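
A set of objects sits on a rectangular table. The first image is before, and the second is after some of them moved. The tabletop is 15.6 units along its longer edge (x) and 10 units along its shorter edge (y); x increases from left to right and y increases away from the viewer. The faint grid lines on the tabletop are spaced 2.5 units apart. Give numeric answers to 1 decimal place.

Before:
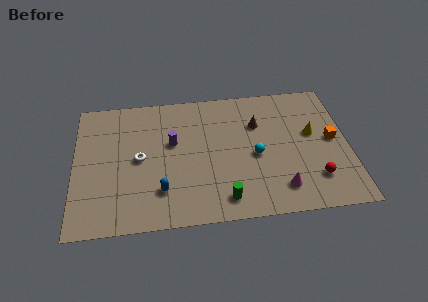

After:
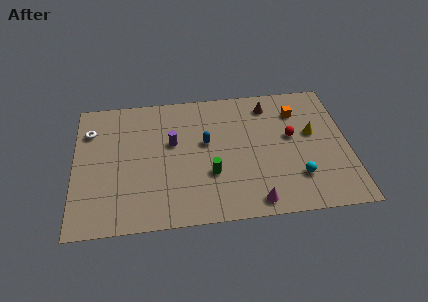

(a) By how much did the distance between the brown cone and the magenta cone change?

+2.2

The distance was about 5.1 in the first image and 7.3 in the second, so they moved 2.2 units further apart.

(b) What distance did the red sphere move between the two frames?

3.5

The red sphere was near (13.6, 2.4) before and (12.4, 5.7) after, so it travelled √(1.2² + 3.3²) ≈ 3.5 units.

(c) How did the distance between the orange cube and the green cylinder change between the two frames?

-0.7

The distance was about 7.3 in the first image and 6.6 in the second, so they moved 0.7 units closer together.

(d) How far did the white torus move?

3.7

The white torus was near (3.7, 5.0) before and (0.9, 7.4) after, so it travelled √(2.8² + 2.4²) ≈ 3.7 units.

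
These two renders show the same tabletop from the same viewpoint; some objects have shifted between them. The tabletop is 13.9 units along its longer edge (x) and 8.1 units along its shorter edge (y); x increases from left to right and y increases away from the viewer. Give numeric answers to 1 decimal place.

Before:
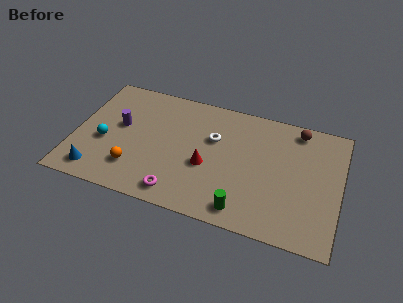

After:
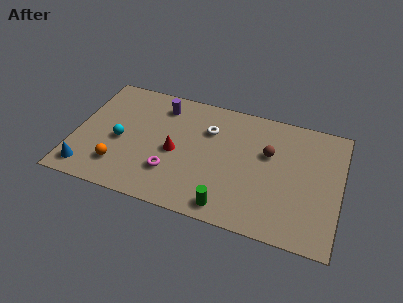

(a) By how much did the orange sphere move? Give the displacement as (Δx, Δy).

(-0.8, -0.1)

The orange sphere was at about (3.3, 2.0) and moved to about (2.5, 1.9).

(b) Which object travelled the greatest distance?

the purple cylinder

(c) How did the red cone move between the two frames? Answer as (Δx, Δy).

(-1.7, 0.4)

The red cone started near (7.0, 3.3) and ended near (5.3, 3.7).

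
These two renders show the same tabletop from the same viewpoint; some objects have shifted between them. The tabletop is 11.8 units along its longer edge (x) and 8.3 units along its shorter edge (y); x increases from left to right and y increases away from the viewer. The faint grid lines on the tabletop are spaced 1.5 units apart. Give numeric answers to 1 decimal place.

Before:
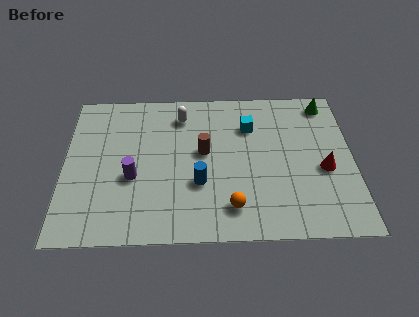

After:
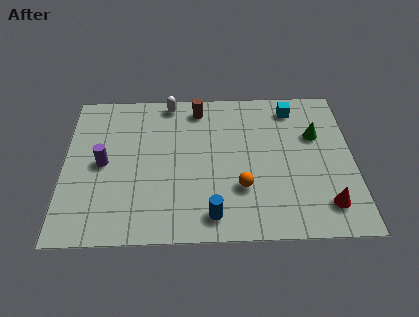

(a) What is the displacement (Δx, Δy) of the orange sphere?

(0.4, 1.0)

From the two frames, the orange sphere sits at roughly (6.8, 1.6) before and (7.2, 2.6) after.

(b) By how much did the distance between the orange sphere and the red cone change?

-0.7

Before: roughly 4.2 units apart; after: 3.5. That's 0.7 units closer together.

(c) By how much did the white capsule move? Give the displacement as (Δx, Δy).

(-0.5, 0.8)

From the two frames, the white capsule sits at roughly (4.8, 6.7) before and (4.3, 7.5) after.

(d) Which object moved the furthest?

the brown cylinder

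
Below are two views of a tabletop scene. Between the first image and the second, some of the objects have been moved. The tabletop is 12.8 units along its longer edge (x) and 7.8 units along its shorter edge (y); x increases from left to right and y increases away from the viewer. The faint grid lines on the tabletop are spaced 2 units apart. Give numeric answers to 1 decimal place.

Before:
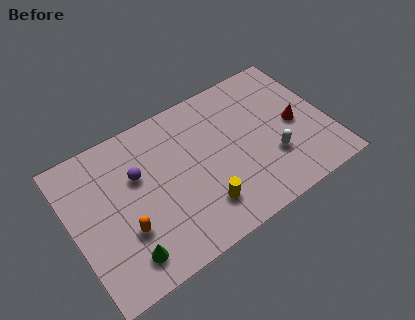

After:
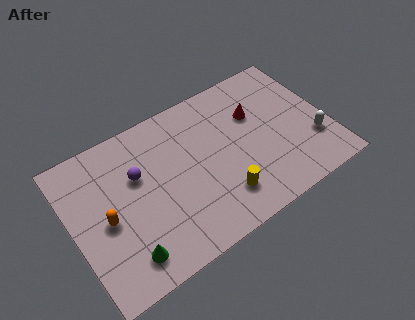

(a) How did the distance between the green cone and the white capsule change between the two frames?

+2.1

They were about 7.7 units apart before and 9.8 after — 2.1 units further apart.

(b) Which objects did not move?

the green cone and the purple sphere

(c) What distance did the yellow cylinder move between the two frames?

1.0

The yellow cylinder was near (6.1, 1.8) before and (7.1, 1.8) after, so it travelled √(1.0² + 0.0²) ≈ 1.0 units.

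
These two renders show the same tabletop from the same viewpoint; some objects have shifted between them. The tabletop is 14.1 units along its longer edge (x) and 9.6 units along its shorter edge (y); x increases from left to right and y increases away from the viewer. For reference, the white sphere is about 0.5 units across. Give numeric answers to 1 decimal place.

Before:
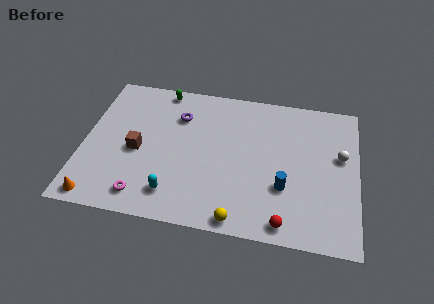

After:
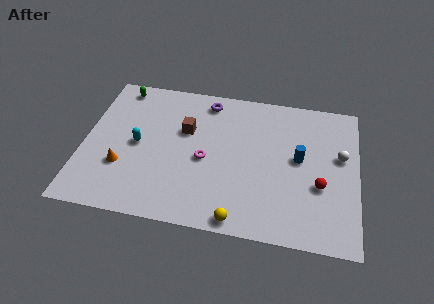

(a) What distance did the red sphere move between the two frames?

3.1

From (10.5, 1.0) to (12.2, 3.6), the red sphere covered √(1.7² + 2.6²) ≈ 3.1 units.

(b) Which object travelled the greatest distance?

the magenta torus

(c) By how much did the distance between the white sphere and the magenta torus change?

-3.8

The distance was about 10.8 in the first image and 7.0 in the second, so they moved 3.8 units closer together.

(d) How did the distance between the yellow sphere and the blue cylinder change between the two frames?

+2.0

They were about 3.3 units apart before and 5.3 after — 2.0 units further apart.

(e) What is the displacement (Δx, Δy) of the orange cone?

(1.1, 2.2)

The orange cone was at about (1.0, 0.9) and moved to about (2.1, 3.1).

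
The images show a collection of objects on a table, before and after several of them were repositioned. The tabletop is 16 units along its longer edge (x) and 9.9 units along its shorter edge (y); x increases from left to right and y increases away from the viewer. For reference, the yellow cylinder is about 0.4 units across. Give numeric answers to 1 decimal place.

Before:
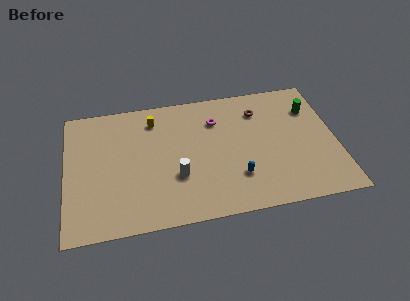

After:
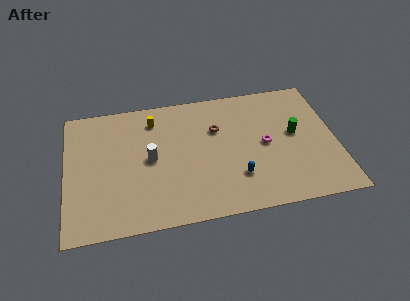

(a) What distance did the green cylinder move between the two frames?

2.1

The green cylinder was near (14.7, 7.2) before and (13.6, 5.4) after, so it travelled √(1.1² + 1.8²) ≈ 2.1 units.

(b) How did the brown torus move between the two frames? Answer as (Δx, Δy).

(-2.6, -1.0)

The brown torus started near (11.6, 7.6) and ended near (9.0, 6.6).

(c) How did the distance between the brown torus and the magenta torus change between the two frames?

+0.7

Before: roughly 2.6 units apart; after: 3.3. That's 0.7 units further apart.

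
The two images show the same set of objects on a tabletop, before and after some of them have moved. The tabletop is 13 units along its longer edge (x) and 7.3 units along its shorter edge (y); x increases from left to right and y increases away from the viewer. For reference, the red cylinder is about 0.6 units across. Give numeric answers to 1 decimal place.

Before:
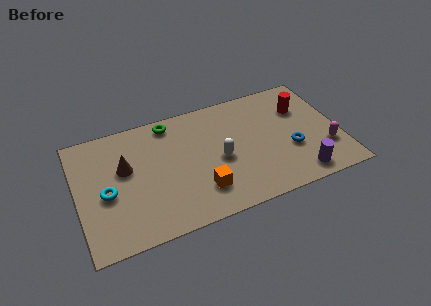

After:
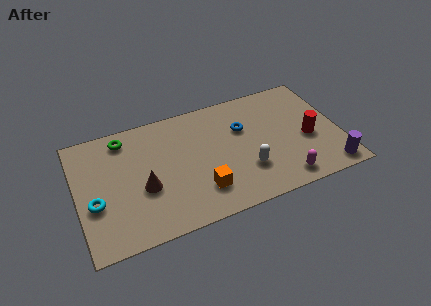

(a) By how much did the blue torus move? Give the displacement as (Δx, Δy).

(-2.2, 2.1)

From the two frames, the blue torus sits at roughly (10.5, 2.7) before and (8.3, 4.8) after.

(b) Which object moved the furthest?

the blue torus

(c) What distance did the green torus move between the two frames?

2.3

From (4.8, 6.4) to (2.5, 6.2), the green torus covered √(2.3² + 0.2²) ≈ 2.3 units.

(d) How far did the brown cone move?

1.7

The brown cone was near (2.4, 4.4) before and (3.2, 2.9) after, so it travelled √(0.8² + 1.5²) ≈ 1.7 units.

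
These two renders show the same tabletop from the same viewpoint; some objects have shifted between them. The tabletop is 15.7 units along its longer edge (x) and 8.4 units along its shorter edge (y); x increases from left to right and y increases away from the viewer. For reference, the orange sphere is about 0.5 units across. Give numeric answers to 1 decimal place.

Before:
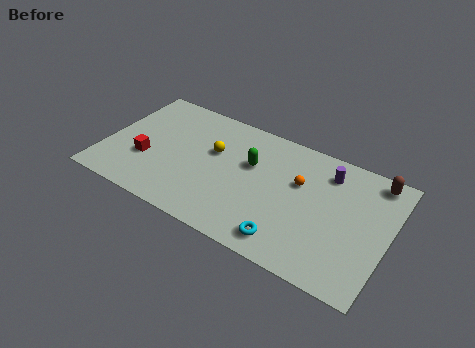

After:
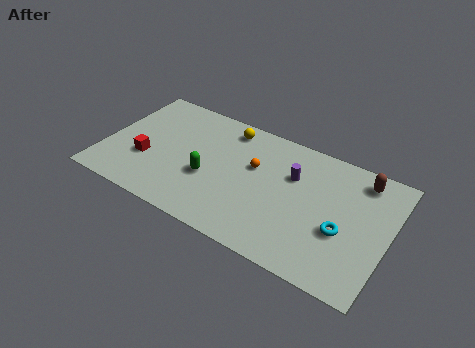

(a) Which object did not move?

the red cube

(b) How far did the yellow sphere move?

2.1

The yellow sphere was near (5.9, 5.2) before and (6.4, 7.2) after, so it travelled √(0.5² + 2.0²) ≈ 2.1 units.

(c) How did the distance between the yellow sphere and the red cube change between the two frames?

+1.7

They were about 4.1 units apart before and 5.8 after — 1.7 units further apart.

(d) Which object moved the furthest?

the cyan torus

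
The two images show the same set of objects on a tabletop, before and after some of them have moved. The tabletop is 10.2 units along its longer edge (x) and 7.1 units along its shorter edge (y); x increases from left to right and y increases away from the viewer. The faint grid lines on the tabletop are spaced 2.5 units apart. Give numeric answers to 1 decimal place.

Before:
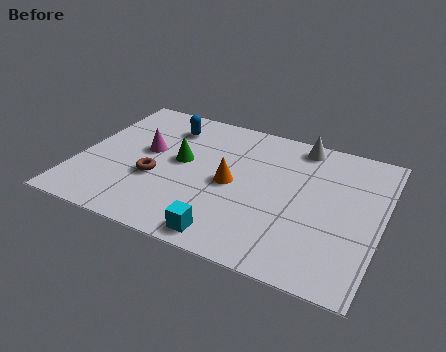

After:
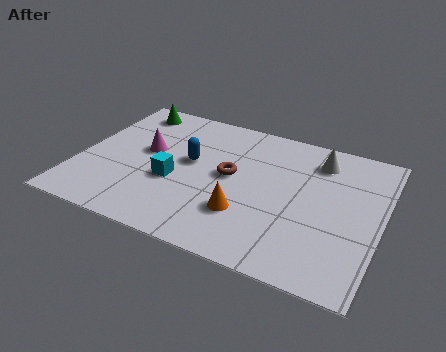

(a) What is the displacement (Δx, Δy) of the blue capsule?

(1.0, -1.6)

The blue capsule started near (2.7, 5.6) and ended near (3.7, 4.0).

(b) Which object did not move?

the magenta cone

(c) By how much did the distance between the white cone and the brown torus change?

-2.4

The distance was about 5.8 in the first image and 3.4 in the second, so they moved 2.4 units closer together.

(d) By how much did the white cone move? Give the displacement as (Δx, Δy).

(0.7, -0.6)

The white cone was at about (7.2, 6.3) and moved to about (7.9, 5.7).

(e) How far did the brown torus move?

2.6

The brown torus was near (2.7, 2.7) before and (5.1, 3.8) after, so it travelled √(2.4² + 1.1²) ≈ 2.6 units.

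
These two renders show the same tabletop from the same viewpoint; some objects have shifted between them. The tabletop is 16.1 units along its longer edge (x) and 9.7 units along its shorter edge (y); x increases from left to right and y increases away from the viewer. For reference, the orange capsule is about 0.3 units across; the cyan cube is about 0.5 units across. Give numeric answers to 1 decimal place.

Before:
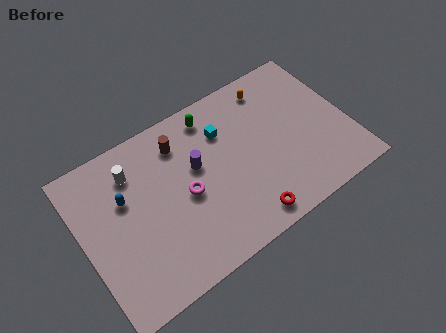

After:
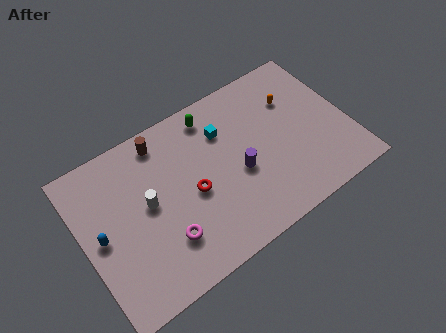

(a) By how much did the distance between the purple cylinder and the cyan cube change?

+0.7

The distance was about 2.2 in the first image and 2.9 in the second, so they moved 0.7 units further apart.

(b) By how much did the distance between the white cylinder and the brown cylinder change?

+0.6

The distance was about 2.9 in the first image and 3.5 in the second, so they moved 0.6 units further apart.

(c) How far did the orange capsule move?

1.8

From (12.1, 8.2) to (13.2, 6.8), the orange capsule covered √(1.1² + 1.4²) ≈ 1.8 units.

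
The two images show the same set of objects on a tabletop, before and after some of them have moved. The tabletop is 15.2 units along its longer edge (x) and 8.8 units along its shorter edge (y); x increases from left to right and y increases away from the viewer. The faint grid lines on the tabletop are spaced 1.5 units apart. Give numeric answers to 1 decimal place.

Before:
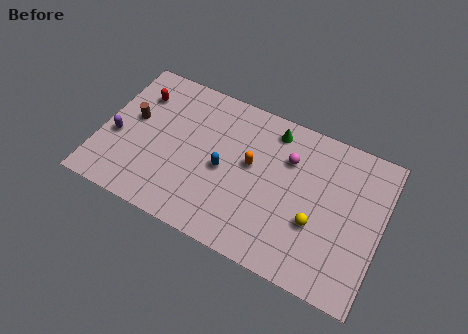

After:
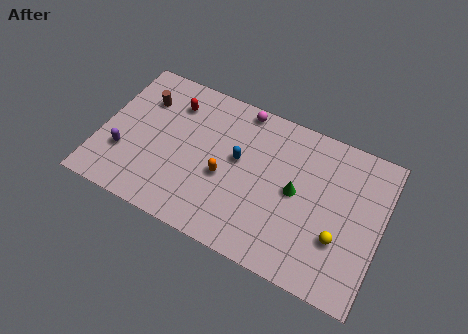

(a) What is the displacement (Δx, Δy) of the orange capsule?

(-1.3, -1.3)

The orange capsule started near (8.1, 5.0) and ended near (6.8, 3.7).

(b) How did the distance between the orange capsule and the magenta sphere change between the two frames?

+2.1

The distance was about 2.2 in the first image and 4.3 in the second, so they moved 2.1 units further apart.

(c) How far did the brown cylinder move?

1.5

The brown cylinder moved from about (1.6, 5.0) to (2.0, 6.4), a distance of √(0.4² + 1.4²) ≈ 1.5.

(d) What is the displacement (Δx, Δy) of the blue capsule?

(0.7, 0.9)

From the two frames, the blue capsule sits at roughly (6.7, 4.1) before and (7.4, 5.0) after.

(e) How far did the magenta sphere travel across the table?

3.3

The magenta sphere was near (10.0, 6.2) before and (7.2, 8.0) after, so it travelled √(2.8² + 1.8²) ≈ 3.3 units.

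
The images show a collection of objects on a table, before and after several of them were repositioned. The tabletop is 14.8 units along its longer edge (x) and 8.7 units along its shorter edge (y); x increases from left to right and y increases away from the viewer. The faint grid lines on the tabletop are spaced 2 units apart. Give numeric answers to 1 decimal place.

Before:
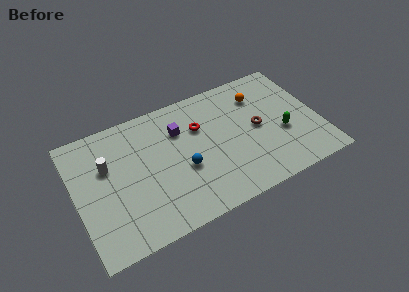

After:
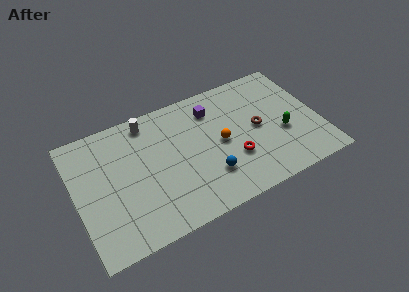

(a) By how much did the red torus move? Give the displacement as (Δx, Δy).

(1.7, -3.0)

The red torus started near (7.7, 5.9) and ended near (9.4, 2.9).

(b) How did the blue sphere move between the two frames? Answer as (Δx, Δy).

(1.4, -1.1)

From the two frames, the blue sphere sits at roughly (6.4, 3.5) before and (7.8, 2.4) after.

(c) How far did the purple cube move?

2.2

The purple cube moved from about (6.5, 6.2) to (8.6, 6.8), a distance of √(2.1² + 0.6²) ≈ 2.2.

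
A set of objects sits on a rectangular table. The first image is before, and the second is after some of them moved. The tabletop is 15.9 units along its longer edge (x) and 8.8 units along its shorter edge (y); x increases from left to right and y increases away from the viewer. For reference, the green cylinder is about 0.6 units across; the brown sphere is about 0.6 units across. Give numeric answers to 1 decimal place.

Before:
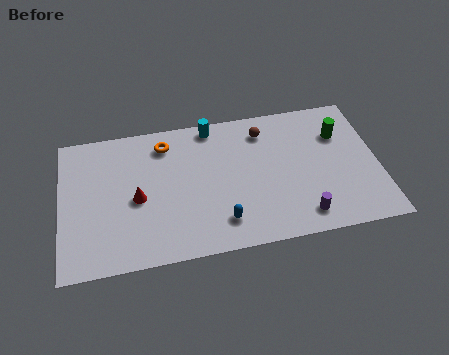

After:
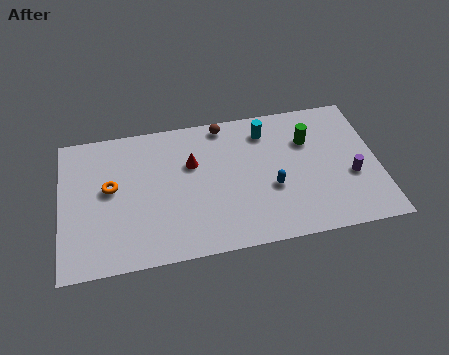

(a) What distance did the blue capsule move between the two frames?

3.1

The blue capsule was near (7.9, 1.8) before and (10.5, 3.4) after, so it travelled √(2.6² + 1.6²) ≈ 3.1 units.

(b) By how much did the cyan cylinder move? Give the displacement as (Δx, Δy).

(2.7, -0.8)

The cyan cylinder started near (7.7, 7.9) and ended near (10.4, 7.1).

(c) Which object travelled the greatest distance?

the orange torus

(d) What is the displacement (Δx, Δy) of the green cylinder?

(-1.6, -0.1)

The green cylinder started near (14.1, 6.2) and ended near (12.5, 6.1).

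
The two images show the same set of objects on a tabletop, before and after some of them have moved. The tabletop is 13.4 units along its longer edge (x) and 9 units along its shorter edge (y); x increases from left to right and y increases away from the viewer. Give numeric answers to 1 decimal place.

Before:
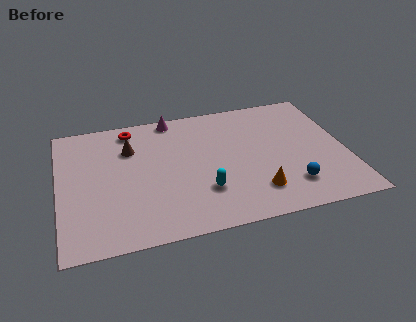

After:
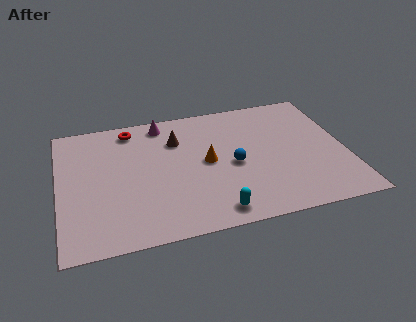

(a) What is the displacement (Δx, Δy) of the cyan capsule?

(0.4, -1.5)

The cyan capsule started near (6.6, 2.6) and ended near (7.0, 1.1).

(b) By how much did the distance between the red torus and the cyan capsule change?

+1.5

Before: roughly 6.1 units apart; after: 7.6. That's 1.5 units further apart.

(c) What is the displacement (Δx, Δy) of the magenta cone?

(-0.5, -0.3)

The magenta cone was at about (5.5, 8.2) and moved to about (5.0, 7.9).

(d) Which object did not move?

the red torus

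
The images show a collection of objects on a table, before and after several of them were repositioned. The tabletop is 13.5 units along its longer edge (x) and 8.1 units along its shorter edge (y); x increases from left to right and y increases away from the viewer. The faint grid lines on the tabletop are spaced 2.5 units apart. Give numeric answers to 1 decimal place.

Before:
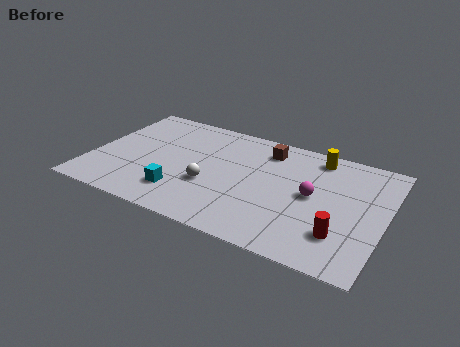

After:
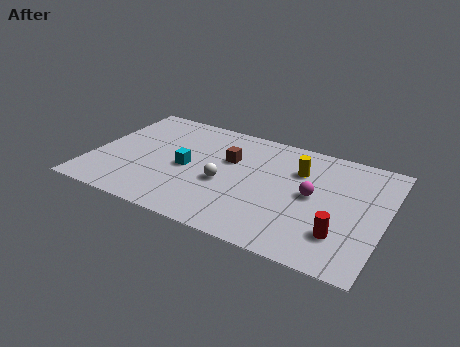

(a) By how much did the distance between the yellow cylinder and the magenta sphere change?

-1.1

They were about 2.8 units apart before and 1.7 after — 1.1 units closer together.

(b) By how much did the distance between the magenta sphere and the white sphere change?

-0.7

Before: roughly 4.8 units apart; after: 4.1. That's 0.7 units closer together.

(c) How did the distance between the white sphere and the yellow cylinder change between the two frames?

-2.1

The distance was about 6.0 in the first image and 3.9 in the second, so they moved 2.1 units closer together.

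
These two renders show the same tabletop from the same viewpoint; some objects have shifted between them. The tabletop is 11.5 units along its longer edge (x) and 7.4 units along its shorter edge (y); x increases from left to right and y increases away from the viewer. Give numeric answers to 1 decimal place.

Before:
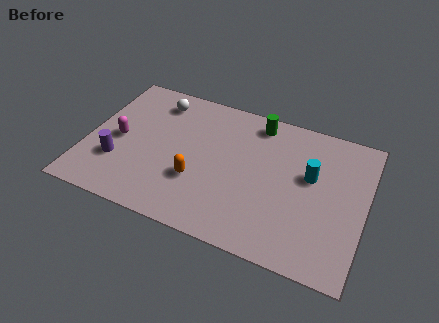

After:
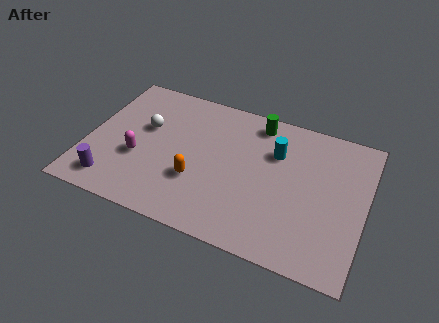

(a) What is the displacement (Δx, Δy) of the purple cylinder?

(-0.1, -1.1)

The purple cylinder was at about (1.4, 2.3) and moved to about (1.3, 1.2).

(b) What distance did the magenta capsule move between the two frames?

1.1

From (1.3, 3.5) to (2.2, 2.8), the magenta capsule covered √(0.9² + 0.7²) ≈ 1.1 units.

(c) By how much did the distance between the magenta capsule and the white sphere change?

-1.2

Before: roughly 2.9 units apart; after: 1.7. That's 1.2 units closer together.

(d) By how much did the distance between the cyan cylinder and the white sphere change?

-1.4

The distance was about 6.8 in the first image and 5.4 in the second, so they moved 1.4 units closer together.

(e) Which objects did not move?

the green cylinder and the orange capsule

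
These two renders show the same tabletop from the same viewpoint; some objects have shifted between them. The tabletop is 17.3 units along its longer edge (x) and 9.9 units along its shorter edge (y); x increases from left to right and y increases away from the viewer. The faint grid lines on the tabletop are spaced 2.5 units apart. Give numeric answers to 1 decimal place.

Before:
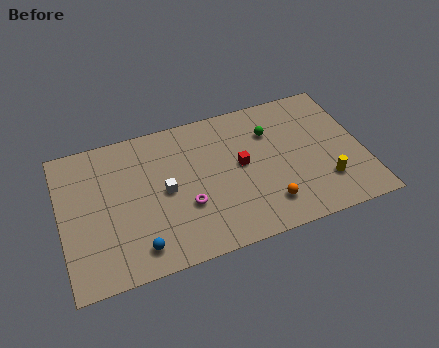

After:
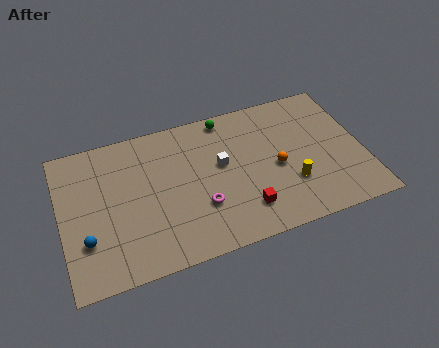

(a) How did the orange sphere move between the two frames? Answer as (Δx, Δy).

(0.8, 2.4)

From the two frames, the orange sphere sits at roughly (11.5, 2.1) before and (12.3, 4.5) after.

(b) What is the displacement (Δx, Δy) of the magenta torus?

(0.8, -0.3)

The magenta torus started near (7.0, 3.5) and ended near (7.8, 3.2).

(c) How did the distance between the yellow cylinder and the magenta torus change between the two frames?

-2.8

They were about 8.0 units apart before and 5.2 after — 2.8 units closer together.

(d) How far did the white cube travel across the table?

3.4

From (5.9, 4.9) to (9.2, 5.7), the white cube covered √(3.3² + 0.8²) ≈ 3.4 units.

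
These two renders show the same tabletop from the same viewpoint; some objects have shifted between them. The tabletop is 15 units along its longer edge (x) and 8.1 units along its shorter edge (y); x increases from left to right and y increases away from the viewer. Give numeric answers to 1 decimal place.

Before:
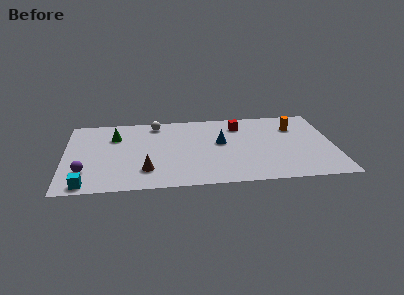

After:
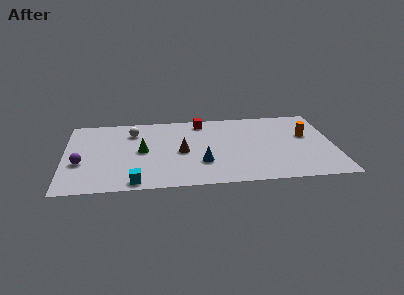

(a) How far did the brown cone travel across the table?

2.7

The brown cone was near (4.5, 2.0) before and (6.5, 3.8) after, so it travelled √(2.0² + 1.8²) ≈ 2.7 units.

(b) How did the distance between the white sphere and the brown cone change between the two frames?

-1.4

Before: roughly 5.0 units apart; after: 3.6. That's 1.4 units closer together.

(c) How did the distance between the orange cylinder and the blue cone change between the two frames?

+2.0

Before: roughly 4.4 units apart; after: 6.4. That's 2.0 units further apart.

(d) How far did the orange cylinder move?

1.2

The orange cylinder was near (12.9, 5.9) before and (13.5, 4.9) after, so it travelled √(0.6² + 1.0²) ≈ 1.2 units.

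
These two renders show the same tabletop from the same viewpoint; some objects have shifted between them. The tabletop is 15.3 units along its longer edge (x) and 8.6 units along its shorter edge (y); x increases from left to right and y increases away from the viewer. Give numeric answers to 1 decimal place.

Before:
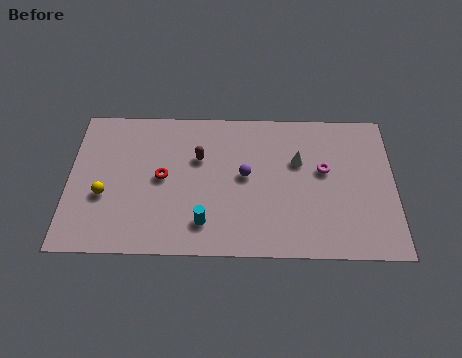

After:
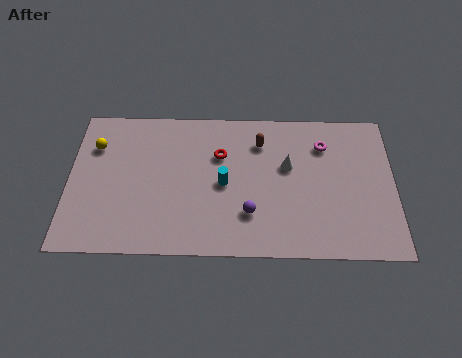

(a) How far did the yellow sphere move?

2.9

The yellow sphere was near (1.7, 3.3) before and (1.2, 6.2) after, so it travelled √(0.5² + 2.9²) ≈ 2.9 units.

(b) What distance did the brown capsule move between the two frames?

3.1

The brown capsule moved from about (6.1, 5.6) to (9.0, 6.6), a distance of √(2.9² + 1.0²) ≈ 3.1.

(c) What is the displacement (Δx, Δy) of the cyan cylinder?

(0.9, 2.3)

The cyan cylinder started near (6.4, 1.8) and ended near (7.3, 4.1).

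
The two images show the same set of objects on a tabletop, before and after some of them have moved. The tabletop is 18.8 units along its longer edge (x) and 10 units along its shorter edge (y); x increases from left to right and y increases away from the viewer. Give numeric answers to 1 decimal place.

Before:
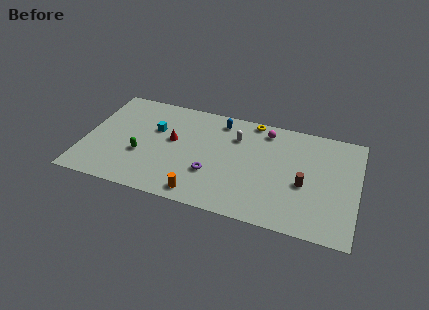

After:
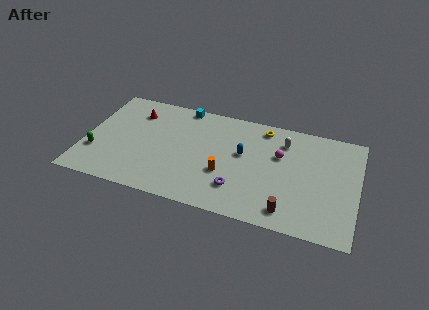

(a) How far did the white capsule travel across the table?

3.3

The white capsule was near (10.3, 7.3) before and (13.6, 7.8) after, so it travelled √(3.3² + 0.5²) ≈ 3.3 units.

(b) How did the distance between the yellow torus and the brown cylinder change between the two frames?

+1.2

Before: roughly 6.3 units apart; after: 7.5. That's 1.2 units further apart.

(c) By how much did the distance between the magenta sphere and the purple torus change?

-1.5

Before: roughly 6.2 units apart; after: 4.7. That's 1.5 units closer together.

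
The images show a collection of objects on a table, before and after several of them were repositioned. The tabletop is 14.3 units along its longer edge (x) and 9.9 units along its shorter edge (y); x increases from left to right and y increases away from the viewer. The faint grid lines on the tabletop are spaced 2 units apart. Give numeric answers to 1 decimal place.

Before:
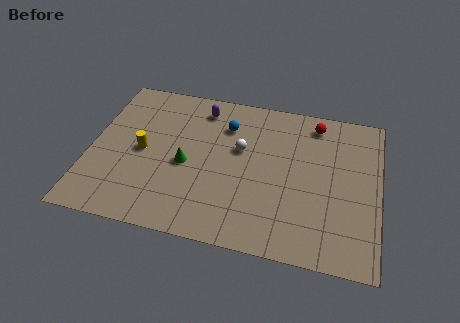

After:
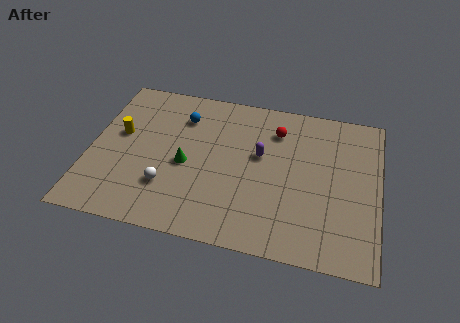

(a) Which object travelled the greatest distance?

the white sphere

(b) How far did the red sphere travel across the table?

2.1

The red sphere moved from about (11.0, 8.5) to (9.1, 7.6), a distance of √(1.9² + 0.9²) ≈ 2.1.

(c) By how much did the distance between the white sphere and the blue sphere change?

+3.1

The distance was about 1.6 in the first image and 4.7 in the second, so they moved 3.1 units further apart.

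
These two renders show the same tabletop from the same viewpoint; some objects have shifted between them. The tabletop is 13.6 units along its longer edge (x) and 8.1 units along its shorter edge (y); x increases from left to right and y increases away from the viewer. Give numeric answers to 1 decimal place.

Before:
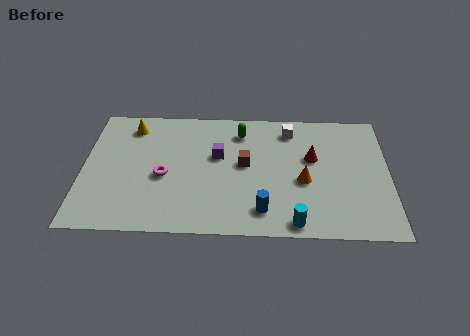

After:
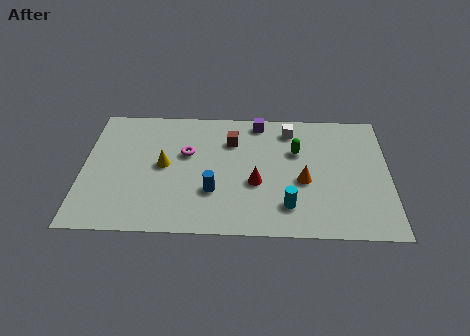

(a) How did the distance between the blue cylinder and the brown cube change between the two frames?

+0.4

Before: roughly 3.0 units apart; after: 3.4. That's 0.4 units further apart.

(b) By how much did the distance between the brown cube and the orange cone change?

+1.3

Before: roughly 2.8 units apart; after: 4.1. That's 1.3 units further apart.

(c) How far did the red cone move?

3.0

The red cone was near (10.2, 4.9) before and (7.7, 3.2) after, so it travelled √(2.5² + 1.7²) ≈ 3.0 units.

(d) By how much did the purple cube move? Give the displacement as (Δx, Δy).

(1.8, 2.3)

The purple cube was at about (6.0, 4.9) and moved to about (7.8, 7.2).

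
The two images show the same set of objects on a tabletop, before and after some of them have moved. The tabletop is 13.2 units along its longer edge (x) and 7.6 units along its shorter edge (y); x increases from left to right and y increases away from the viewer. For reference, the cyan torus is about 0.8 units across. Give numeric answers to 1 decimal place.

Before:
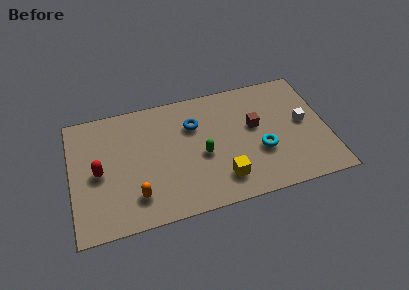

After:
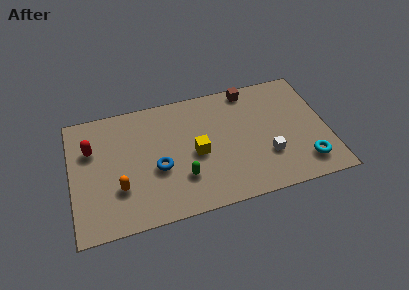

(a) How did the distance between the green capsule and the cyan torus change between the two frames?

+3.3

They were about 3.0 units apart before and 6.3 after — 3.3 units further apart.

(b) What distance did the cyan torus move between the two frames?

2.6

The cyan torus moved from about (9.7, 2.8) to (11.9, 1.5), a distance of √(2.2² + 1.3²) ≈ 2.6.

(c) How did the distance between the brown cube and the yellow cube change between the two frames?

+1.1

The distance was about 3.4 in the first image and 4.5 in the second, so they moved 1.1 units further apart.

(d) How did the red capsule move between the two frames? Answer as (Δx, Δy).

(-0.3, 1.5)

The red capsule started near (1.4, 3.6) and ended near (1.1, 5.1).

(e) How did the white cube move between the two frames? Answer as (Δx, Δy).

(-2.0, -1.6)

The white cube started near (12.0, 4.0) and ended near (10.0, 2.4).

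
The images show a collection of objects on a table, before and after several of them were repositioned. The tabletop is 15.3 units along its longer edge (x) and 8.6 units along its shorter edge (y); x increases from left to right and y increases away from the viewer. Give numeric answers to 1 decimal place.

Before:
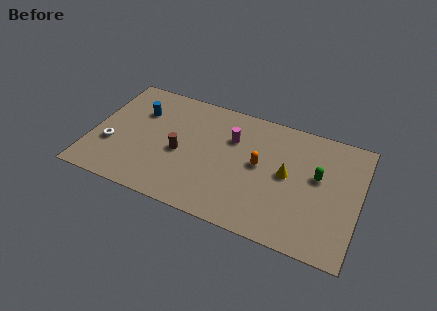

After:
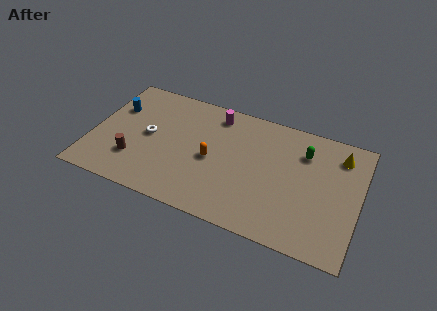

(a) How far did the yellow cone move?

3.7

From (11.2, 4.5) to (14.0, 6.9), the yellow cone covered √(2.8² + 2.4²) ≈ 3.7 units.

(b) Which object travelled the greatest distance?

the yellow cone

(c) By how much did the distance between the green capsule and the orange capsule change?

+2.3

The distance was about 3.3 in the first image and 5.6 in the second, so they moved 2.3 units further apart.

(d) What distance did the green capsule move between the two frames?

1.7

From (12.9, 5.0) to (12.0, 6.4), the green capsule covered √(0.9² + 1.4²) ≈ 1.7 units.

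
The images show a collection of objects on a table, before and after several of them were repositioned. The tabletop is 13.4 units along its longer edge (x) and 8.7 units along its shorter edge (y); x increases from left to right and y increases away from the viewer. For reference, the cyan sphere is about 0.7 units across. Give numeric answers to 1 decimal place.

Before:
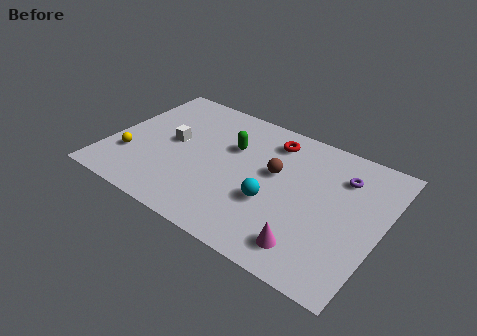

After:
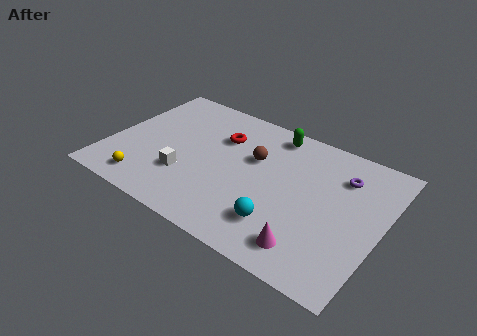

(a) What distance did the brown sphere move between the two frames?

1.2

The brown sphere moved from about (8.1, 5.1) to (7.0, 5.5), a distance of √(1.1² + 0.4²) ≈ 1.2.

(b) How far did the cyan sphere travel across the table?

1.3

The cyan sphere moved from about (8.3, 3.2) to (8.9, 2.1), a distance of √(0.6² + 1.1²) ≈ 1.3.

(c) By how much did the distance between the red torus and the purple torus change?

+2.4

Before: roughly 3.6 units apart; after: 6.0. That's 2.4 units further apart.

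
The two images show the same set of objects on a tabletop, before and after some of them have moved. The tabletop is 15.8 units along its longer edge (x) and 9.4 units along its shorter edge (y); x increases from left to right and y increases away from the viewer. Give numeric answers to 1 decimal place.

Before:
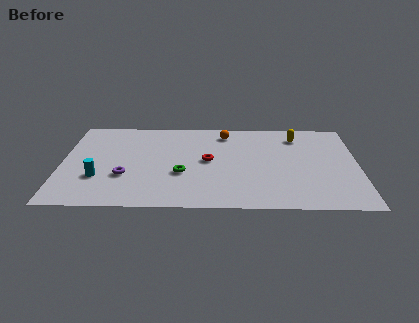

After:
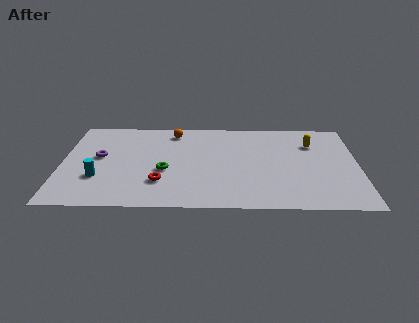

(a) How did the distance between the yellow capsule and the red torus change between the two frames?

+3.6

Before: roughly 5.5 units apart; after: 9.1. That's 3.6 units further apart.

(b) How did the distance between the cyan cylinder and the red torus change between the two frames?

-2.8

The distance was about 6.1 in the first image and 3.3 in the second, so they moved 2.8 units closer together.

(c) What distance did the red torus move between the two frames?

3.4

The red torus moved from about (7.8, 4.9) to (5.3, 2.6), a distance of √(2.5² + 2.3²) ≈ 3.4.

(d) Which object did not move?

the cyan cylinder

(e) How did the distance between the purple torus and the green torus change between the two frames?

+0.8

Before: roughly 3.0 units apart; after: 3.8. That's 0.8 units further apart.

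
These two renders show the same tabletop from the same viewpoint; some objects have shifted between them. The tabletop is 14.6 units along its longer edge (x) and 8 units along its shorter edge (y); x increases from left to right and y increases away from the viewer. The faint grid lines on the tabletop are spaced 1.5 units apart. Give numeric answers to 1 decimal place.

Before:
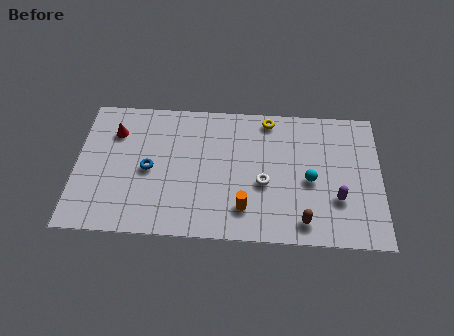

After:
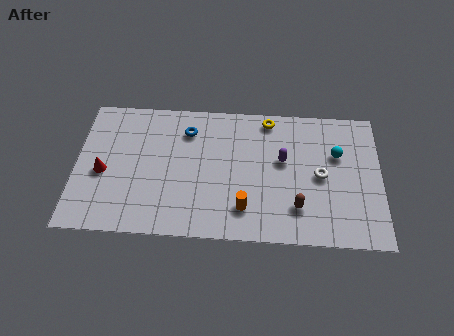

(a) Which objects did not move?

the orange cylinder and the yellow torus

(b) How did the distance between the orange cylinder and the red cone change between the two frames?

-0.5

Before: roughly 7.5 units apart; after: 7.0. That's 0.5 units closer together.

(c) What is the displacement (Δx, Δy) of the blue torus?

(1.8, 2.4)

From the two frames, the blue torus sits at roughly (3.5, 3.8) before and (5.3, 6.2) after.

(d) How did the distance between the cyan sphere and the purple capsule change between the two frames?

+1.0

Before: roughly 1.6 units apart; after: 2.6. That's 1.0 units further apart.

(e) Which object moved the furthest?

the purple capsule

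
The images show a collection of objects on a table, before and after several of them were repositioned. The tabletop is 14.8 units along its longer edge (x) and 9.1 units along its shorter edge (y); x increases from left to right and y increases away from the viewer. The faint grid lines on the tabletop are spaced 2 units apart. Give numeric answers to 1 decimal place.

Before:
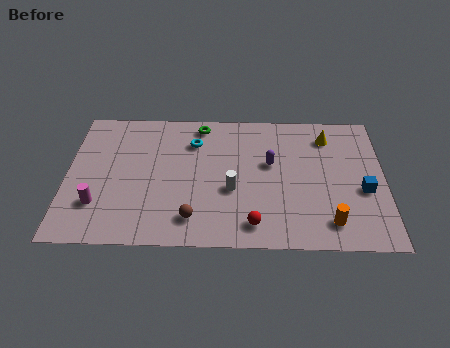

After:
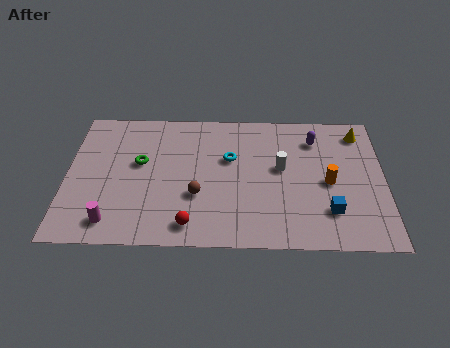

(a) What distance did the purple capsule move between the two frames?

2.7

The purple capsule moved from about (9.5, 5.4) to (11.6, 7.1), a distance of √(2.1² + 1.7²) ≈ 2.7.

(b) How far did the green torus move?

3.9

The green torus was near (6.2, 8.0) before and (3.4, 5.3) after, so it travelled √(2.8² + 2.7²) ≈ 3.9 units.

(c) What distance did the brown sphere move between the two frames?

1.5

The brown sphere was near (5.9, 1.7) before and (6.1, 3.2) after, so it travelled √(0.2² + 1.5²) ≈ 1.5 units.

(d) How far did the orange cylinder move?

2.6

The orange cylinder moved from about (12.2, 1.6) to (12.2, 4.2), a distance of √(0.0² + 2.6²) ≈ 2.6.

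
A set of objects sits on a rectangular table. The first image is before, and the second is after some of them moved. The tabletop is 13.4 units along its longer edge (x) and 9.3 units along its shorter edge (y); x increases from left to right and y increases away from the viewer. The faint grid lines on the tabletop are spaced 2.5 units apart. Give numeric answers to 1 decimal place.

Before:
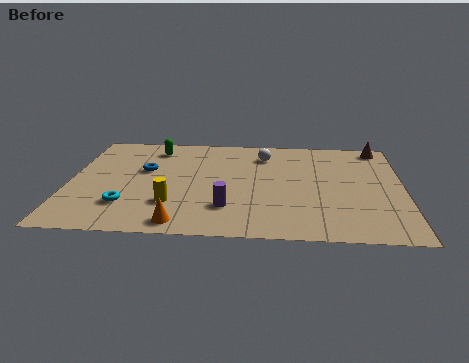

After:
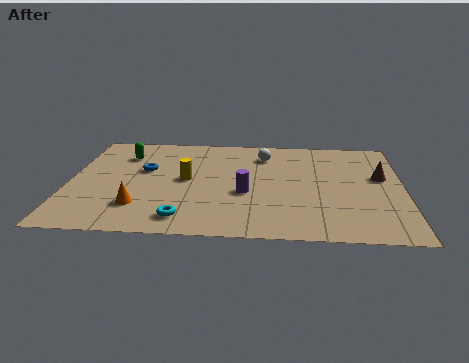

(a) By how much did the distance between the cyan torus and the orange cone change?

-0.6

Before: roughly 2.6 units apart; after: 2.0. That's 0.6 units closer together.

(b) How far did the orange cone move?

2.1

The orange cone was near (4.6, 1.0) before and (2.9, 2.3) after, so it travelled √(1.7² + 1.3²) ≈ 2.1 units.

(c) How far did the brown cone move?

2.8

The brown cone was near (12.5, 8.3) before and (12.5, 5.5) after, so it travelled √(0.0² + 2.8²) ≈ 2.8 units.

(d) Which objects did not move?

the white sphere and the blue torus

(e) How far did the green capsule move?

1.4

The green capsule was near (3.3, 7.7) before and (2.1, 7.0) after, so it travelled √(1.2² + 0.7²) ≈ 1.4 units.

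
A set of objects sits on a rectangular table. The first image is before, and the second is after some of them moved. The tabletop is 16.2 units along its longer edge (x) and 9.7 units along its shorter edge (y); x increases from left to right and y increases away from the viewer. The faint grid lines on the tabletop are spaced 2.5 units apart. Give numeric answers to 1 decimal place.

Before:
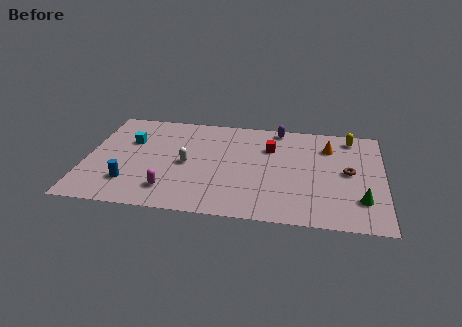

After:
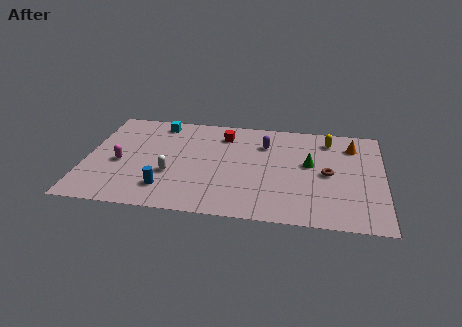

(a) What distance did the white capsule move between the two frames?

1.4

The white capsule was near (5.5, 4.6) before and (4.7, 3.5) after, so it travelled √(0.8² + 1.1²) ≈ 1.4 units.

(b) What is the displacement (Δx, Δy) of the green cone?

(-2.8, 3.0)

From the two frames, the green cone sits at roughly (15.0, 2.5) before and (12.2, 5.5) after.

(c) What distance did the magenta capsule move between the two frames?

3.6

The magenta capsule moved from about (4.7, 2.0) to (1.9, 4.2), a distance of √(2.8² + 2.2²) ≈ 3.6.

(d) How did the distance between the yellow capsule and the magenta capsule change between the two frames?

+0.3

The distance was about 11.6 in the first image and 11.9 in the second, so they moved 0.3 units further apart.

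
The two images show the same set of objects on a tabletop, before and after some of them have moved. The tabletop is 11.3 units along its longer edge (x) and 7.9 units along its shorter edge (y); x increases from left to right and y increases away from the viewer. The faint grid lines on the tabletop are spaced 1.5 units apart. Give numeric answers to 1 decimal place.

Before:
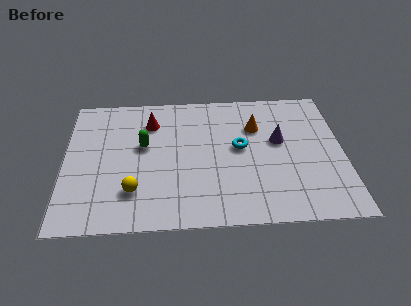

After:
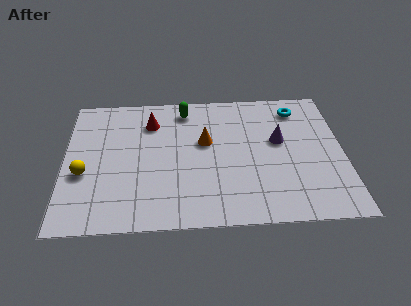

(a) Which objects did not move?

the red cone and the purple cone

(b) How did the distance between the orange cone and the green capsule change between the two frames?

-2.5

The distance was about 4.7 in the first image and 2.2 in the second, so they moved 2.5 units closer together.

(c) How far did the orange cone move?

2.2

The orange cone was near (7.8, 5.5) before and (5.7, 4.7) after, so it travelled √(2.1² + 0.8²) ≈ 2.2 units.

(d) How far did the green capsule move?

2.7

The green capsule moved from about (3.2, 4.6) to (4.9, 6.7), a distance of √(1.7² + 2.1²) ≈ 2.7.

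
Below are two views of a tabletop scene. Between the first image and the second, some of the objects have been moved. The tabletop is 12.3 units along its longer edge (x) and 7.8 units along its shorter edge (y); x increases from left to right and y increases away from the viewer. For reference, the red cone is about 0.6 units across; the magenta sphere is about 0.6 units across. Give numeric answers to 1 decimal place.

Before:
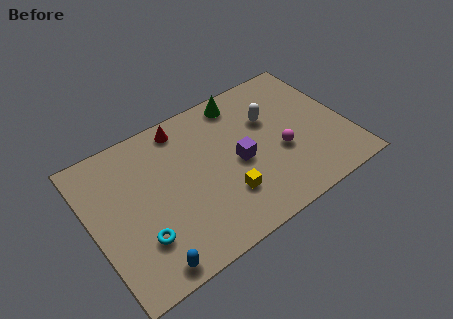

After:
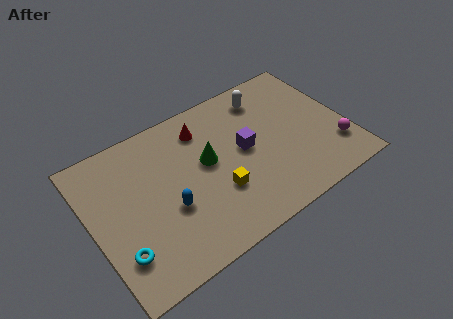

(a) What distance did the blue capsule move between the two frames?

2.6

The blue capsule moved from about (2.1, 0.8) to (3.5, 3.0), a distance of √(1.4² + 2.2²) ≈ 2.6.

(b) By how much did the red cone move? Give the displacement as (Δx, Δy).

(0.9, -0.6)

The red cone started near (4.8, 6.8) and ended near (5.7, 6.2).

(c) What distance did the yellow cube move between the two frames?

0.5

From (6.1, 2.2) to (5.8, 2.6), the yellow cube covered √(0.3² + 0.4²) ≈ 0.5 units.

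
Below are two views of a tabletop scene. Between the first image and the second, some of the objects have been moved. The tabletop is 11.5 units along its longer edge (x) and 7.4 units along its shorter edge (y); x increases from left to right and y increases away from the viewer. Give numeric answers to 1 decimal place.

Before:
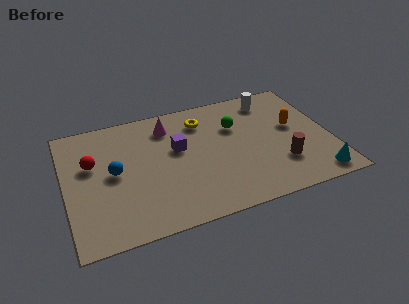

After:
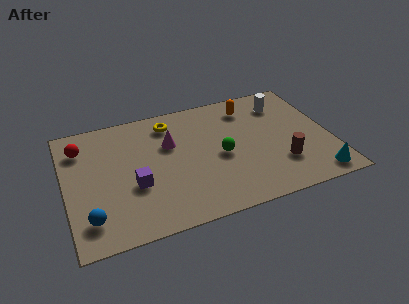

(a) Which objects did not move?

the brown cylinder and the cyan cone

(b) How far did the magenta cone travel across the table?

1.1

From (4.6, 5.9) to (4.6, 4.8), the magenta cone covered √(0.0² + 1.1²) ≈ 1.1 units.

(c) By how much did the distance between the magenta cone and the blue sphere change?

+1.7

They were about 3.3 units apart before and 5.0 after — 1.7 units further apart.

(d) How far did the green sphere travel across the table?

1.8

The green sphere was near (7.5, 5.0) before and (6.7, 3.4) after, so it travelled √(0.8² + 1.6²) ≈ 1.8 units.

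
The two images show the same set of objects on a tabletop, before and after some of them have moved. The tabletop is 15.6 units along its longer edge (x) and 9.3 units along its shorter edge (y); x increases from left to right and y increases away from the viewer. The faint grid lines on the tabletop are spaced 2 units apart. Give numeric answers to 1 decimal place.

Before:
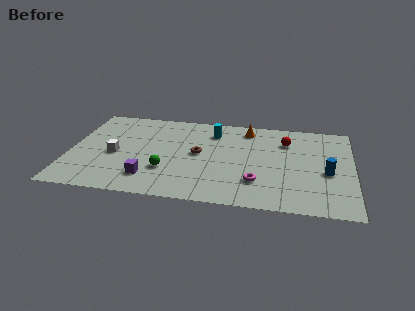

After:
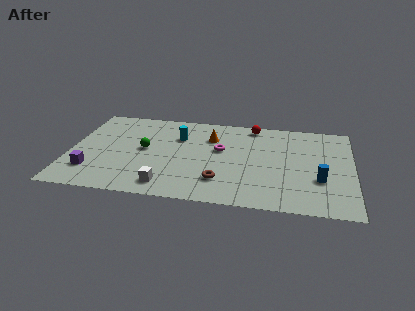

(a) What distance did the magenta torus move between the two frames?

3.7

From (10.4, 2.5) to (8.3, 5.5), the magenta torus covered √(2.1² + 3.0²) ≈ 3.7 units.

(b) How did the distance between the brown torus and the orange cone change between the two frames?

+0.5

The distance was about 4.0 in the first image and 4.5 in the second, so they moved 0.5 units further apart.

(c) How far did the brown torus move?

2.9

The brown torus was near (7.1, 4.9) before and (8.4, 2.3) after, so it travelled √(1.3² + 2.6²) ≈ 2.9 units.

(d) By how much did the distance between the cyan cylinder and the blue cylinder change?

+1.4

The distance was about 7.2 in the first image and 8.6 in the second, so they moved 1.4 units further apart.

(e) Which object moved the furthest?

the white cube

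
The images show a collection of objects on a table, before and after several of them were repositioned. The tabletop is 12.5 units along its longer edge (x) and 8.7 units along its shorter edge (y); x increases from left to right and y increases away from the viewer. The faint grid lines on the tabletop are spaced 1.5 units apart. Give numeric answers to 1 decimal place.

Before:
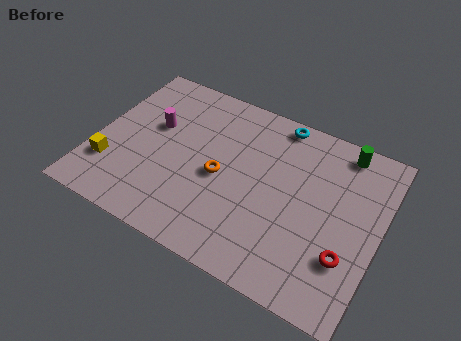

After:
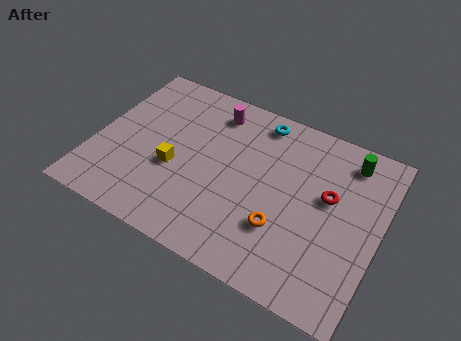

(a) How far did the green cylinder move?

0.5

The green cylinder was near (10.5, 7.7) before and (10.8, 7.3) after, so it travelled √(0.3² + 0.4²) ≈ 0.5 units.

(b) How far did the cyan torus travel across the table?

0.9

From (7.6, 7.9) to (6.8, 7.6), the cyan torus covered √(0.8² + 0.3²) ≈ 0.9 units.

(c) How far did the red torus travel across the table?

2.7

From (11.3, 2.6) to (10.2, 5.1), the red torus covered √(1.1² + 2.5²) ≈ 2.7 units.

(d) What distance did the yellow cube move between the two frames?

2.9

The yellow cube was near (0.9, 2.4) before and (3.6, 3.5) after, so it travelled √(2.7² + 1.1²) ≈ 2.9 units.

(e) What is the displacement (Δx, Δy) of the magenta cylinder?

(2.4, 1.9)

The magenta cylinder started near (2.4, 5.3) and ended near (4.8, 7.2).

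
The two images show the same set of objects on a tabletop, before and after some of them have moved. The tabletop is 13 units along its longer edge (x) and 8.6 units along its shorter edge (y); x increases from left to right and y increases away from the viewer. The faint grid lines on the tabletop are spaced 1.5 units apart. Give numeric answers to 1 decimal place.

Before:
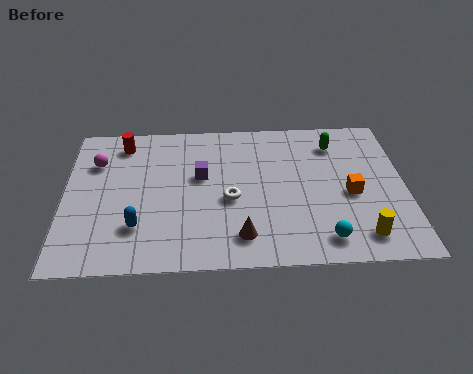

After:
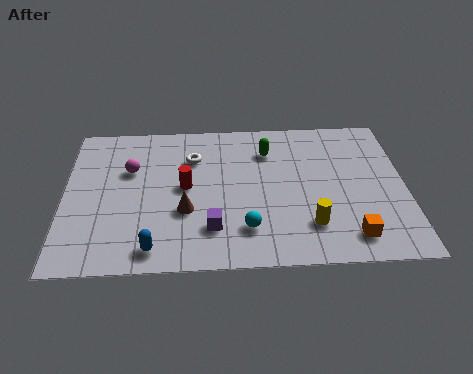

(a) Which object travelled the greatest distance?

the red cylinder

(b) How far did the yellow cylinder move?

2.0

The yellow cylinder moved from about (11.2, 1.4) to (9.3, 2.1), a distance of √(1.9² + 0.7²) ≈ 2.0.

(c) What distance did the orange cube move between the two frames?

2.4

The orange cube moved from about (10.9, 3.8) to (10.8, 1.4), a distance of √(0.1² + 2.4²) ≈ 2.4.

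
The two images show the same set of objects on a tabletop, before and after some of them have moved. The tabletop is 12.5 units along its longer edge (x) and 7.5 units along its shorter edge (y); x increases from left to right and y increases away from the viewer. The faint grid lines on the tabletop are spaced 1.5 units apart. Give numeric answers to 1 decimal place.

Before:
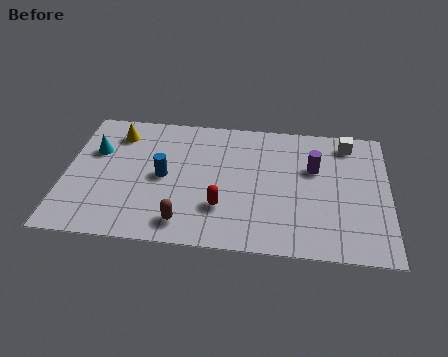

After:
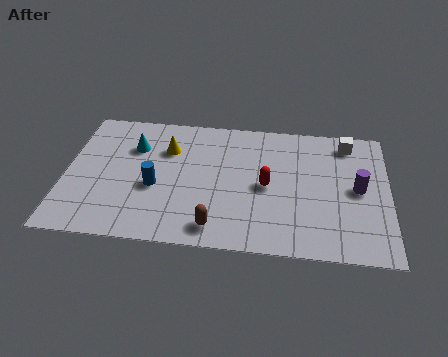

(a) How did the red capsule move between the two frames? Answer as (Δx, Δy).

(1.7, 1.4)

From the two frames, the red capsule sits at roughly (6.1, 2.2) before and (7.8, 3.6) after.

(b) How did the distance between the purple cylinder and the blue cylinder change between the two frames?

+1.9

They were about 5.9 units apart before and 7.8 after — 1.9 units further apart.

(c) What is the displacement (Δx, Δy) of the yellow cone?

(2.0, -0.7)

The yellow cone started near (1.9, 6.0) and ended near (3.9, 5.3).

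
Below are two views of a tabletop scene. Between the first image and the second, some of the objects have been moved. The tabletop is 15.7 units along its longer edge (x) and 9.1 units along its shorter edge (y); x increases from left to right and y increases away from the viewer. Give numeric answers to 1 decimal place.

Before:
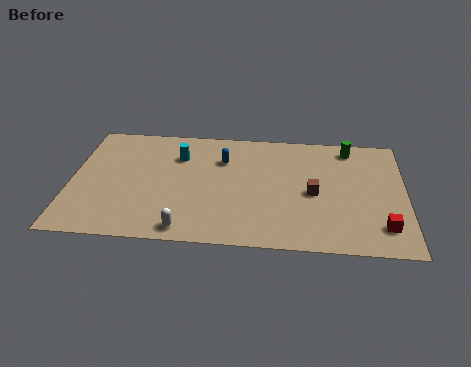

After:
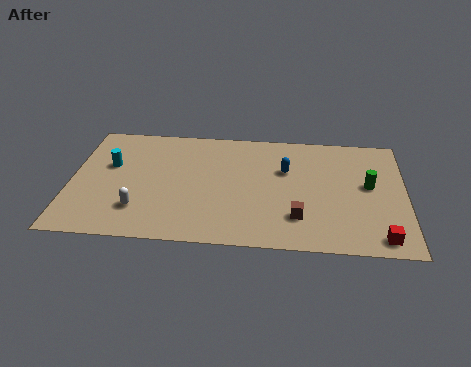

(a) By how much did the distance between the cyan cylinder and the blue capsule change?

+6.2

They were about 2.1 units apart before and 8.3 after — 6.2 units further apart.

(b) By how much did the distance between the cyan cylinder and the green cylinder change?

+4.0

They were about 8.2 units apart before and 12.2 after — 4.0 units further apart.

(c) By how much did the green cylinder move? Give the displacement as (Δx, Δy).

(0.9, -2.9)

From the two frames, the green cylinder sits at roughly (13.1, 7.9) before and (14.0, 5.0) after.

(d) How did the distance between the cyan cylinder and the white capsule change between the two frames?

-2.0

The distance was about 5.6 in the first image and 3.6 in the second, so they moved 2.0 units closer together.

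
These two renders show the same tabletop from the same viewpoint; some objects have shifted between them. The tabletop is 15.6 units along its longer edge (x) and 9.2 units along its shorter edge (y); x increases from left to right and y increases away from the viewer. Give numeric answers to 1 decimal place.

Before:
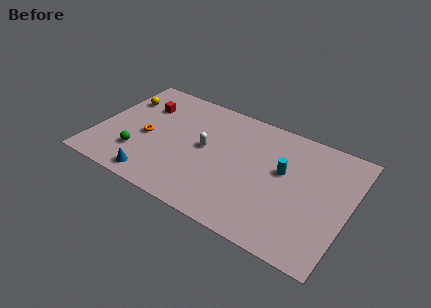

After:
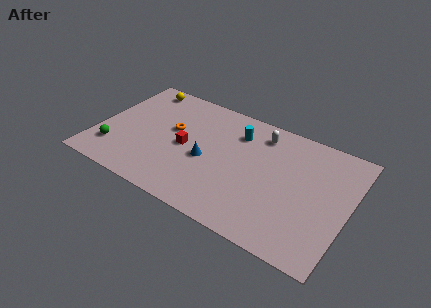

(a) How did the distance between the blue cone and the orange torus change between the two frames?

-0.4

The distance was about 3.2 in the first image and 2.8 in the second, so they moved 0.4 units closer together.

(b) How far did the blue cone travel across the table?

4.0

From (4.1, 1.1) to (6.9, 4.0), the blue cone covered √(2.8² + 2.9²) ≈ 4.0 units.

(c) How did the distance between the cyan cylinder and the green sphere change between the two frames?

-0.6

They were about 9.2 units apart before and 8.6 after — 0.6 units closer together.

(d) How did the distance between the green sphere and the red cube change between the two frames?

+0.6

The distance was about 4.1 in the first image and 4.7 in the second, so they moved 0.6 units further apart.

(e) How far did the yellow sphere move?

1.7

The yellow sphere moved from about (1.1, 6.6) to (2.0, 8.1), a distance of √(0.9² + 1.5²) ≈ 1.7.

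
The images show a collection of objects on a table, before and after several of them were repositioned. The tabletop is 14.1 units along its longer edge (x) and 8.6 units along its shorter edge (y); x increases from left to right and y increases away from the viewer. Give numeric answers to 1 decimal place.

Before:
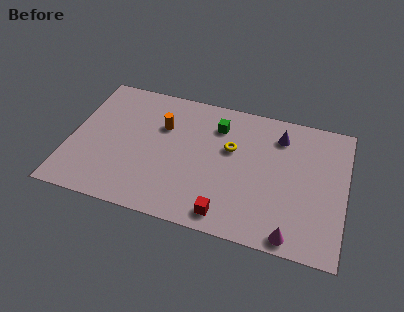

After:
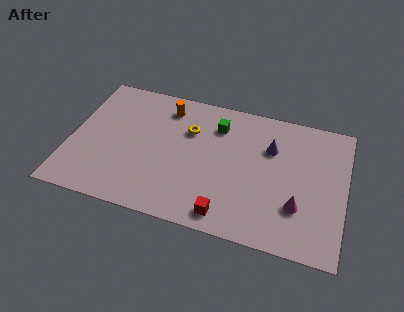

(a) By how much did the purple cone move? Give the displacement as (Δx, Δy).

(-0.4, -0.9)

The purple cone started near (10.6, 6.8) and ended near (10.2, 5.9).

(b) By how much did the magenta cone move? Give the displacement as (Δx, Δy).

(0.2, 1.8)

From the two frames, the magenta cone sits at roughly (11.6, 0.8) before and (11.8, 2.6) after.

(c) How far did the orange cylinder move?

1.3

From (4.6, 5.8) to (4.7, 7.1), the orange cylinder covered √(0.1² + 1.3²) ≈ 1.3 units.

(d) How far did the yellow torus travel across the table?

2.3

The yellow torus was near (8.2, 5.3) before and (6.0, 5.9) after, so it travelled √(2.2² + 0.6²) ≈ 2.3 units.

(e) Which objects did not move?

the green cube and the red cube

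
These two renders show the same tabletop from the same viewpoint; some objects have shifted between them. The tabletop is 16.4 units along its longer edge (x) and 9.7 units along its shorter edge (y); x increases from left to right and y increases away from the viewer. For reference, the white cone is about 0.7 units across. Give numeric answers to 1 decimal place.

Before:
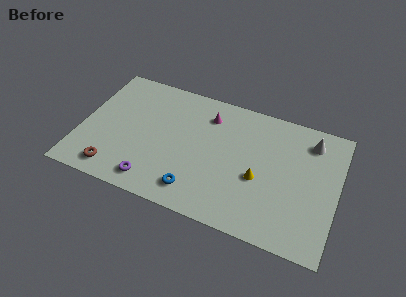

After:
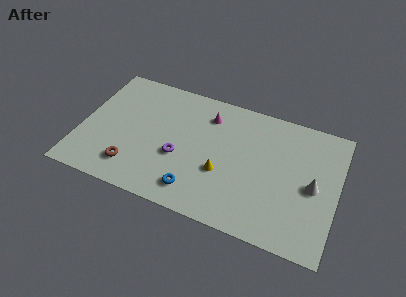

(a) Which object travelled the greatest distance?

the white cone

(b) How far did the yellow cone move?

2.3

From (11.5, 4.0) to (9.2, 3.6), the yellow cone covered √(2.3² + 0.4²) ≈ 2.3 units.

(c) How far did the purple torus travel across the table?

2.8

The purple torus moved from about (5.0, 1.4) to (6.4, 3.8), a distance of √(1.4² + 2.4²) ≈ 2.8.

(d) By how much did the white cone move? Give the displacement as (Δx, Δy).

(0.4, -3.3)

The white cone started near (14.5, 7.9) and ended near (14.9, 4.6).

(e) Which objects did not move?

the magenta cone and the blue torus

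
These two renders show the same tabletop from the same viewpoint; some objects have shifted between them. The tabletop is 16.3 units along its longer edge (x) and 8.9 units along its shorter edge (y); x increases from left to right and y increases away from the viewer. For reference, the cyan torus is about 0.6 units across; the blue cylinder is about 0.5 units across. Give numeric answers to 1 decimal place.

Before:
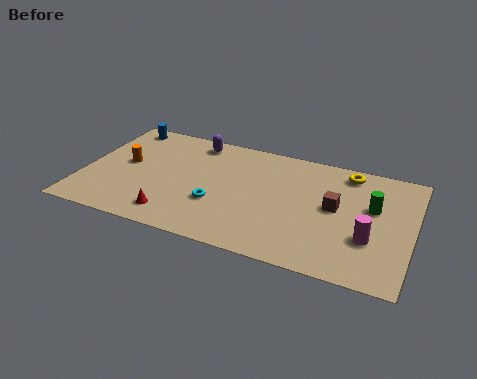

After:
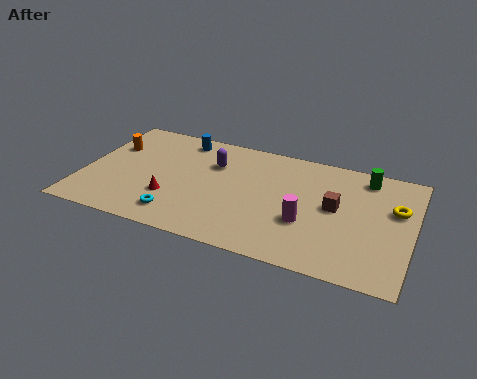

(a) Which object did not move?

the brown cube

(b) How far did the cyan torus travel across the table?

2.3

The cyan torus moved from about (6.8, 3.1) to (5.0, 1.6), a distance of √(1.8² + 1.5²) ≈ 2.3.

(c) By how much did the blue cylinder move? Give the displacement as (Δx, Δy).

(3.1, -0.2)

From the two frames, the blue cylinder sits at roughly (1.4, 7.9) before and (4.5, 7.7) after.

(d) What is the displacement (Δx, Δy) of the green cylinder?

(-0.5, 2.2)

The green cylinder was at about (14.3, 5.4) and moved to about (13.8, 7.6).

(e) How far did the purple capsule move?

1.9

From (5.2, 7.7) to (6.3, 6.2), the purple capsule covered √(1.1² + 1.5²) ≈ 1.9 units.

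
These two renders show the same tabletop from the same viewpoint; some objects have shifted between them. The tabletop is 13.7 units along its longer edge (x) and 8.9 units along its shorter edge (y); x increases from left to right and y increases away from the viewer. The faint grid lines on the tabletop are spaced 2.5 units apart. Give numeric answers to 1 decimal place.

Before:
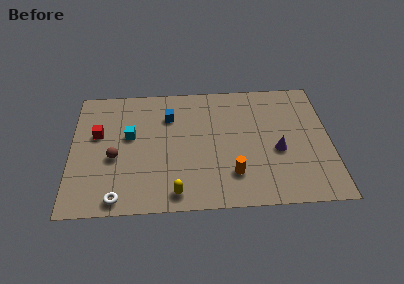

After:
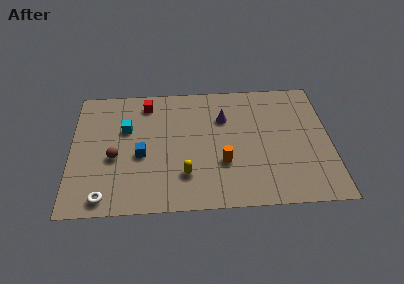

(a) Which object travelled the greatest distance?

the purple cone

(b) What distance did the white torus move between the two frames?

0.7

The white torus was near (2.5, 0.9) before and (1.8, 1.0) after, so it travelled √(0.7² + 0.1²) ≈ 0.7 units.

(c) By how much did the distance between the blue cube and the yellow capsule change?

-2.7

Before: roughly 5.4 units apart; after: 2.7. That's 2.7 units closer together.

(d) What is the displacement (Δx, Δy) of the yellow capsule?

(0.5, 1.2)

The yellow capsule started near (5.5, 1.1) and ended near (6.0, 2.3).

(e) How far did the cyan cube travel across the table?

0.5

The cyan cube was near (3.1, 5.2) before and (2.9, 5.7) after, so it travelled √(0.2² + 0.5²) ≈ 0.5 units.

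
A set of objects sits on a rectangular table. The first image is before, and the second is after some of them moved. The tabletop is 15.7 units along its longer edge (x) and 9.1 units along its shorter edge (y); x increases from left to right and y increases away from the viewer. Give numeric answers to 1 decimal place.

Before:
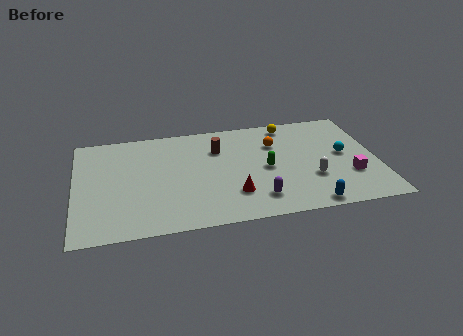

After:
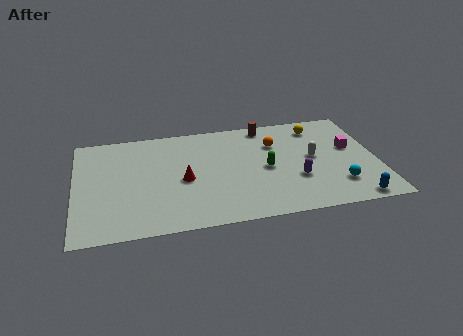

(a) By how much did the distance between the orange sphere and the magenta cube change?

-1.0

They were about 5.1 units apart before and 4.1 after — 1.0 units closer together.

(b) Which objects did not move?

the green capsule and the orange sphere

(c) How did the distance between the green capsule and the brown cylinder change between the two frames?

+0.5

Before: roughly 3.3 units apart; after: 3.8. That's 0.5 units further apart.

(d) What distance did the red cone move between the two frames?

3.0

The red cone moved from about (8.1, 2.4) to (5.6, 4.1), a distance of √(2.5² + 1.7²) ≈ 3.0.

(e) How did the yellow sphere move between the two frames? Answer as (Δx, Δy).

(1.5, -0.5)

The yellow sphere was at about (11.3, 8.0) and moved to about (12.8, 7.5).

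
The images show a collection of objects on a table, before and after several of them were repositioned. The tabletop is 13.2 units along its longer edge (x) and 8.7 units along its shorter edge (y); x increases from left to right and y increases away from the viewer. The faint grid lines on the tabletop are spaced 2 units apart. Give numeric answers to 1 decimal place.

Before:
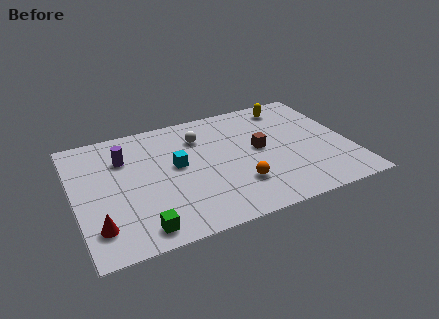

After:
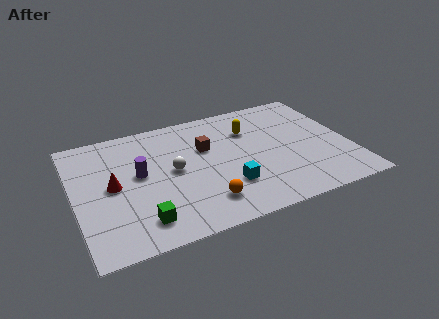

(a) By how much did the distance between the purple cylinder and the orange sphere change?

-2.3

They were about 6.4 units apart before and 4.1 after — 2.3 units closer together.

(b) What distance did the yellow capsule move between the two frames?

2.4

The yellow capsule was near (10.7, 7.4) before and (8.6, 6.2) after, so it travelled √(2.1² + 1.2²) ≈ 2.4 units.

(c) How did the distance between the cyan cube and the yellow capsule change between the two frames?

-2.4

They were about 6.4 units apart before and 4.0 after — 2.4 units closer together.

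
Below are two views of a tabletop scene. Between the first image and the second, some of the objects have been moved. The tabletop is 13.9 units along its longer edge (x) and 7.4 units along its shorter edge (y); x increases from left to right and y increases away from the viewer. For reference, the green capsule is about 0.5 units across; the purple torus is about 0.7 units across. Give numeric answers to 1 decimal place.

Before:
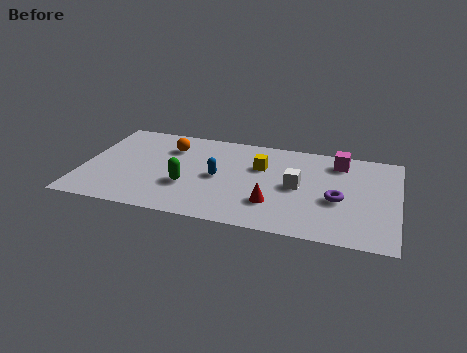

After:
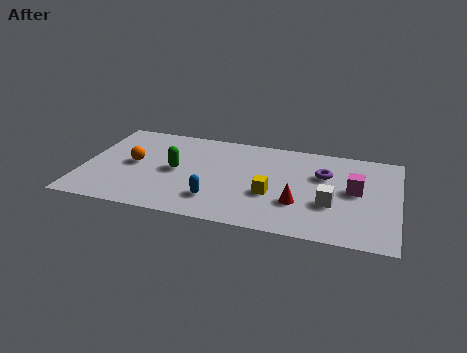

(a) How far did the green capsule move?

1.3

The green capsule was near (4.7, 2.6) before and (4.1, 3.7) after, so it travelled √(0.6² + 1.1²) ≈ 1.3 units.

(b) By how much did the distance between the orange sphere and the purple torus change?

+0.5

They were about 8.0 units apart before and 8.5 after — 0.5 units further apart.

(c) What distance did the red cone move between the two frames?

1.1

The red cone was near (8.5, 2.1) before and (9.6, 2.4) after, so it travelled √(1.1² + 0.3²) ≈ 1.1 units.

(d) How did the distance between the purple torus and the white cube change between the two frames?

+0.3

They were about 1.9 units apart before and 2.2 after — 0.3 units further apart.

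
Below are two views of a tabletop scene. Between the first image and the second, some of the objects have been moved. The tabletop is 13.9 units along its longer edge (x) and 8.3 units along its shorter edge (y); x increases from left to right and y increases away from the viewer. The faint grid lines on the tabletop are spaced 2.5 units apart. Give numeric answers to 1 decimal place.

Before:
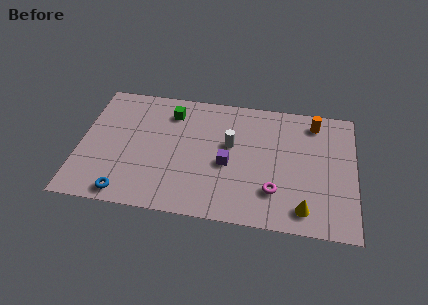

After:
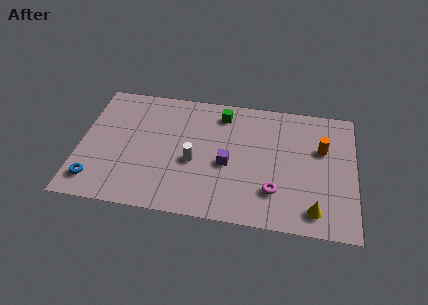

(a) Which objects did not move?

the purple cube and the magenta torus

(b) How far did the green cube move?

2.6

The green cube moved from about (4.5, 6.6) to (7.1, 6.9), a distance of √(2.6² + 0.3²) ≈ 2.6.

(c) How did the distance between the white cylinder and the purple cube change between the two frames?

+0.4

They were about 1.3 units apart before and 1.7 after — 0.4 units further apart.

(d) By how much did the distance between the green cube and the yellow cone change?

-1.3

The distance was about 8.7 in the first image and 7.4 in the second, so they moved 1.3 units closer together.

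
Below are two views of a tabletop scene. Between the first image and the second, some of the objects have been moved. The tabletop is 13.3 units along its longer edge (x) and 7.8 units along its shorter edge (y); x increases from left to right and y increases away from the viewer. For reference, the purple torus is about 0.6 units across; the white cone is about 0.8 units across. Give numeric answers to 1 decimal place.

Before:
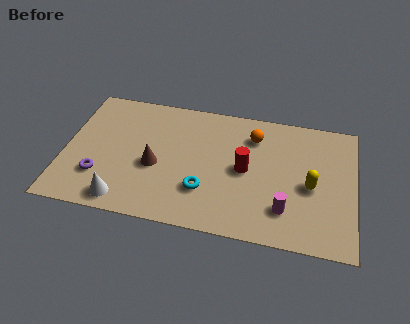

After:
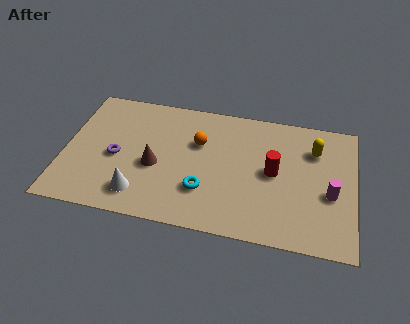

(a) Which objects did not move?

the cyan torus and the brown cone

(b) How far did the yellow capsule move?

2.2

The yellow capsule was near (11.3, 3.5) before and (11.4, 5.7) after, so it travelled √(0.1² + 2.2²) ≈ 2.2 units.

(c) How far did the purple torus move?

1.5

The purple torus moved from about (1.7, 2.2) to (2.4, 3.5), a distance of √(0.7² + 1.3²) ≈ 1.5.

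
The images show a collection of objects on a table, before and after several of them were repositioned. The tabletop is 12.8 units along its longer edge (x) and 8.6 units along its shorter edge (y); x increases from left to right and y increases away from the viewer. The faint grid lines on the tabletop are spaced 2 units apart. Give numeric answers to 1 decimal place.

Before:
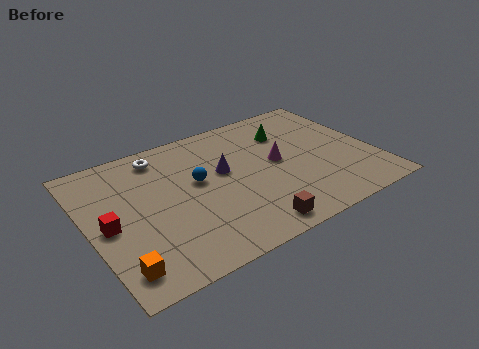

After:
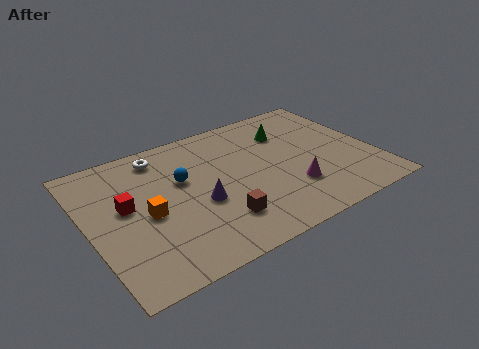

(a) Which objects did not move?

the green cone and the white torus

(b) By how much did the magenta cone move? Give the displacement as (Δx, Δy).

(0.3, -2.0)

The magenta cone started near (8.5, 4.5) and ended near (8.8, 2.5).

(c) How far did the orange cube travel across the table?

3.0

From (0.9, 1.4) to (2.5, 3.9), the orange cube covered √(1.6² + 2.5²) ≈ 3.0 units.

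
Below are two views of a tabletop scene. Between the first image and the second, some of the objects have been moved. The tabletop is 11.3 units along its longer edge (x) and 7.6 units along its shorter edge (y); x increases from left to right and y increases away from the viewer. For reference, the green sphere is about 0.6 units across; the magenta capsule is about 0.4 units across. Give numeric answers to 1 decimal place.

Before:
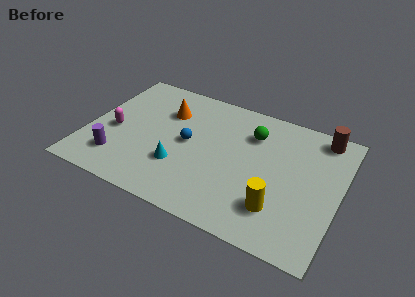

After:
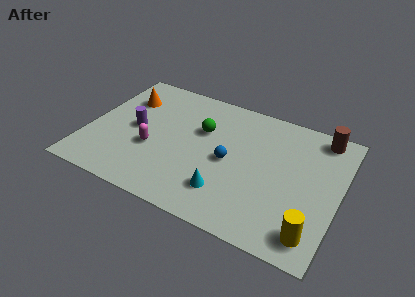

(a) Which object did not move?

the brown cylinder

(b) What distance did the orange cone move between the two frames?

1.9

From (3.3, 5.4) to (1.4, 5.5), the orange cone covered √(1.9² + 0.1²) ≈ 1.9 units.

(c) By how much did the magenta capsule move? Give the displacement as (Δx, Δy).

(1.8, -0.4)

The magenta capsule was at about (1.2, 3.3) and moved to about (3.0, 2.9).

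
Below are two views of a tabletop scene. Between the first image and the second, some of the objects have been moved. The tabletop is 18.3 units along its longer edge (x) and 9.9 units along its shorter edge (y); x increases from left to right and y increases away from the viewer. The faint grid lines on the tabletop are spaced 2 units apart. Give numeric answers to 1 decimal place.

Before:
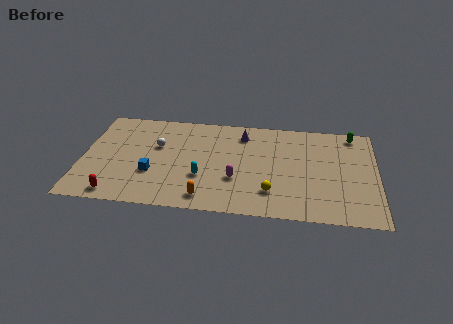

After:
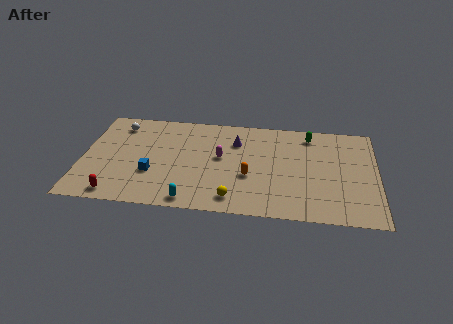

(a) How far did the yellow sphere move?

2.5

The yellow sphere was near (11.8, 2.4) before and (9.5, 1.5) after, so it travelled √(2.3² + 0.9²) ≈ 2.5 units.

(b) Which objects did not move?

the red capsule and the blue cube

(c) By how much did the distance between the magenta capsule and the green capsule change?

-2.8

Before: roughly 9.0 units apart; after: 6.2. That's 2.8 units closer together.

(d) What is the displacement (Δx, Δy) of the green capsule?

(-2.7, -0.4)

From the two frames, the green capsule sits at roughly (16.8, 8.8) before and (14.1, 8.4) after.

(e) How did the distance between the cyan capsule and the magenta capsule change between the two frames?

+2.7

Before: roughly 2.1 units apart; after: 4.8. That's 2.7 units further apart.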